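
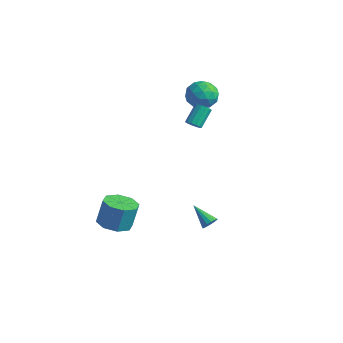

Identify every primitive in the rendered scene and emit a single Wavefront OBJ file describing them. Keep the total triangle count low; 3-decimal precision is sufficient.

v -2.48 -3.857 -3.169
v -1.864 -3.052 -3.445
v -1.785 -2.579 -1.887
v -2.4 -3.383 -1.611
v -2.645 -2.862 -3.463
v -2.566 -2.389 -1.905
v -3.329 -3.255 -3.308
v -3.249 -2.782 -1.75
v -3.515 -4 -3.072
v -3.436 -3.527 -1.515
v -3.095 -4.661 -2.893
v -3.016 -4.188 -1.335
v -2.314 -4.851 -2.875
v -2.235 -4.378 -1.317
v -1.631 -4.458 -3.03
v -1.551 -3.985 -1.472
v -1.444 -3.713 -3.265
v -1.365 -3.24 -1.708
v 0.943 0.246 -3.668
v 1.204 0.047 -3.252
v -0.363 0.274 -2.832
v 1.227 0.319 -3.226
v 1.173 0.572 -3.319
v 1.058 0.737 -3.505
v 0.911 0.771 -3.734
v 0.773 0.664 -3.946
v 0.681 0.445 -4.083
v 0.658 0.173 -4.109
v 0.712 -0.079 -4.017
v 0.828 -0.245 -3.831
v 0.974 -0.279 -3.601
v 1.112 -0.172 -3.39
v -2.208 2.182 2.08
v -1.933 2.494 1.784
v -2.117 3.51 2.685
v -2.392 3.198 2.98
v -2.206 2.521 1.698
v -2.39 3.536 2.599
v -2.48 2.44 1.733
v -2.663 3.456 2.634
v -2.667 2.278 1.879
v -2.851 3.293 2.779
v -2.709 2.085 2.087
v -2.892 3.1 2.988
v -2.592 1.923 2.294
v -2.775 2.939 3.195
v -2.353 1.843 2.432
v -2.536 2.859 3.333
v -2.068 1.871 2.459
v -2.251 2.887 3.36
v -1.828 1.998 2.365
v -2.011 3.014 3.266
v -1.708 2.183 2.18
v -1.892 3.199 3.081
v -1.748 2.368 1.964
v -1.931 3.384 2.865
v -3.315 3.978 4.343
v -2.425 4.347 3.978
v -3.135 2.613 3.402
v -2.245 2.982 3.037
v -2.314 2.684 4.021
v -2.425 3.527 4.602
v -3.135 3.433 2.778
v -3.246 4.276 3.359
v -2.313 4.01 3.011
v -1.806 3.547 3.779
v -3.754 3.413 3.601
v -3.247 2.95 4.369
v -2.886 4.282 4.243
v -2.674 2.678 3.137
v -2.715 2.502 3.715
v -2.192 2.719 3.501
v -2.886 3.8 4.61
v -2.363 4.017 4.396
v -2.298 3.04 4.421
v -3.197 2.943 2.984
v -2.674 3.16 2.77
v -3.368 4.241 3.879
v -2.845 4.458 3.665
v -3.262 3.92 2.959
v -2.297 4.301 3.46
v -2.191 3.499 2.907
v -2.714 3.764 2.754
v -2.779 4.26 3.096
v -1.999 4.029 3.912
v -1.893 3.227 3.358
v -1.934 3.051 3.937
v -1.999 3.547 4.279
v -1.933 3.831 3.343
v -3.667 3.733 4.022
v -3.561 2.931 3.468
v -3.561 3.413 3.101
v -3.626 3.909 3.443
v -3.369 3.461 4.473
v -3.263 2.659 3.92
v -2.781 2.7 4.284
v -2.846 3.196 4.626
v -3.627 3.129 4.037
f 2 1 5
f 2 5 3
f 3 5 6
f 3 6 4
f 5 1 7
f 5 7 6
f 6 7 8
f 6 8 4
f 7 1 9
f 7 9 8
f 8 9 10
f 8 10 4
f 9 1 11
f 9 11 10
f 10 11 12
f 10 12 4
f 11 1 13
f 11 13 12
f 12 13 14
f 12 14 4
f 13 1 15
f 13 15 14
f 14 15 16
f 14 16 4
f 15 1 17
f 15 17 16
f 16 17 18
f 16 18 4
f 17 1 2
f 17 2 18
f 18 2 3
f 18 3 4
f 20 19 22
f 20 22 21
f 22 19 23
f 22 23 21
f 23 19 24
f 23 24 21
f 24 19 25
f 24 25 21
f 25 19 26
f 25 26 21
f 26 19 27
f 26 27 21
f 27 19 28
f 27 28 21
f 28 19 29
f 28 29 21
f 29 19 30
f 29 30 21
f 30 19 31
f 30 31 21
f 31 19 32
f 31 32 21
f 32 19 20
f 32 20 21
f 34 33 37
f 34 37 35
f 35 37 38
f 35 38 36
f 37 33 39
f 37 39 38
f 38 39 40
f 38 40 36
f 39 33 41
f 39 41 40
f 40 41 42
f 40 42 36
f 41 33 43
f 41 43 42
f 42 43 44
f 42 44 36
f 43 33 45
f 43 45 44
f 44 45 46
f 44 46 36
f 45 33 47
f 45 47 46
f 46 47 48
f 46 48 36
f 47 33 49
f 47 49 48
f 48 49 50
f 48 50 36
f 49 33 51
f 49 51 50
f 50 51 52
f 50 52 36
f 51 33 53
f 51 53 52
f 52 53 54
f 52 54 36
f 53 33 55
f 53 55 54
f 54 55 56
f 54 56 36
f 55 33 34
f 55 34 56
f 56 34 35
f 56 35 36
f 57 94 73
f 94 68 97
f 73 97 62
f 94 97 73
f 57 73 69
f 73 62 74
f 69 74 58
f 73 74 69
f 57 69 78
f 69 58 79
f 78 79 64
f 69 79 78
f 57 78 90
f 78 64 93
f 90 93 67
f 78 93 90
f 57 90 94
f 90 67 98
f 94 98 68
f 90 98 94
f 58 74 85
f 74 62 88
f 85 88 66
f 74 88 85
f 62 97 75
f 97 68 96
f 75 96 61
f 97 96 75
f 68 98 95
f 98 67 91
f 95 91 59
f 98 91 95
f 67 93 92
f 93 64 80
f 92 80 63
f 93 80 92
f 64 79 84
f 79 58 81
f 84 81 65
f 79 81 84
f 60 86 72
f 86 66 87
f 72 87 61
f 86 87 72
f 60 72 70
f 72 61 71
f 70 71 59
f 72 71 70
f 60 70 77
f 70 59 76
f 77 76 63
f 70 76 77
f 60 77 82
f 77 63 83
f 82 83 65
f 77 83 82
f 60 82 86
f 82 65 89
f 86 89 66
f 82 89 86
f 61 87 75
f 87 66 88
f 75 88 62
f 87 88 75
f 59 71 95
f 71 61 96
f 95 96 68
f 71 96 95
f 63 76 92
f 76 59 91
f 92 91 67
f 76 91 92
f 65 83 84
f 83 63 80
f 84 80 64
f 83 80 84
f 66 89 85
f 89 65 81
f 85 81 58
f 89 81 85



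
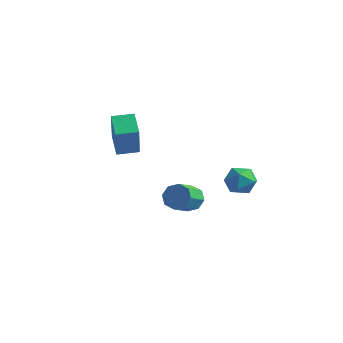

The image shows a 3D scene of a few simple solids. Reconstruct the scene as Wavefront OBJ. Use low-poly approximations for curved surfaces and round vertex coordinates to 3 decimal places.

v 3.948 2.315 2.54
v 4.555 1.928 1.993
v 2.865 1.792 1.707
v 3.472 1.405 1.16
v 3.356 1.091 2
v 4.025 1.414 2.515
v 3.395 2.306 1.185
v 4.064 2.629 1.7
v 4.213 1.923 1.155
v 4.189 1.172 1.659
v 3.231 2.548 2.041
v 3.207 1.797 2.545
v 0.883 1.33 -0.101
v 1.309 1.71 0.445
v 1.603 0.49 1.066
v 1.177 0.11 0.521
v 0.729 1.652 0.604
v 1.022 0.432 1.225
v 0.239 1.404 0.35
v 0.532 0.185 0.971
v 0.126 1.114 -0.168
v 0.42 -0.106 0.453
v 0.457 0.95 -0.646
v 0.751 -0.27 -0.025
v 1.038 1.008 -0.805
v 1.331 -0.212 -0.184
v 1.528 1.255 -0.551
v 1.821 0.036 0.07
v 1.64 1.546 -0.033
v 1.934 0.326 0.588
v -2.474 -0.368 2.381
v -3.498 0.3 3.122
v -1.795 0.553 2.487
v -2.819 1.222 3.229
v -1.681 -1.162 4.191
v -2.705 -0.493 4.933
v -1.002 -0.24 4.298
v -2.026 0.428 5.039
f 1 12 6
f 1 6 2
f 1 2 8
f 1 8 11
f 1 11 12
f 2 6 10
f 6 12 5
f 12 11 3
f 11 8 7
f 8 2 9
f 4 10 5
f 4 5 3
f 4 3 7
f 4 7 9
f 4 9 10
f 5 10 6
f 3 5 12
f 7 3 11
f 9 7 8
f 10 9 2
f 14 13 17
f 14 17 15
f 15 17 18
f 15 18 16
f 17 13 19
f 17 19 18
f 18 19 20
f 18 20 16
f 19 13 21
f 19 21 20
f 20 21 22
f 20 22 16
f 21 13 23
f 21 23 22
f 22 23 24
f 22 24 16
f 23 13 25
f 23 25 24
f 24 25 26
f 24 26 16
f 25 13 27
f 25 27 26
f 26 27 28
f 26 28 16
f 27 13 29
f 27 29 28
f 28 29 30
f 28 30 16
f 29 13 14
f 29 14 30
f 30 14 15
f 30 15 16
f 32 34 31
f 35 32 31
f 31 34 33
f 33 35 31
f 32 38 34
f 36 32 35
f 36 38 32
f 34 38 33
f 37 35 33
f 33 38 37
f 37 36 35
f 38 36 37



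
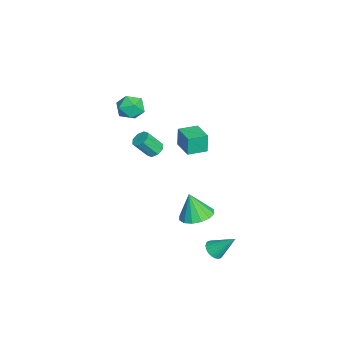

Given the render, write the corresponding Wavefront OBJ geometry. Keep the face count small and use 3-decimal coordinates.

v -2.301 -3.515 3.617
v -1.775 -2.878 3.899
v -1.245 -4.042 2.841
v -0.719 -3.405 3.123
v -0.986 -4.027 3.674
v -1.638 -3.702 4.153
v -1.382 -3.218 2.587
v -2.034 -2.893 3.066
v -1.207 -2.695 3.263
v -0.963 -3.195 3.935
v -2.057 -3.725 2.805
v -1.813 -4.225 3.477
v -3.818 -1.099 -1.333
v -3.944 -1.075 -0.15
v -4.336 -0.041 -1.409
v -4.462 -0.017 -0.226
v -2.578 -0.483 -1.214
v -2.704 -0.459 -0.031
v -3.096 0.575 -1.29
v -3.222 0.599 -0.107
v -2.977 -2.263 -1.206
v -2.441 -2.075 -1.153
v -2.267 -2.869 -0.101
v -2.803 -3.057 -0.154
v -2.726 -1.835 -0.925
v -2.552 -2.63 0.127
v -3.157 -1.846 -0.862
v -2.983 -2.64 0.191
v -3.483 -2.101 -1
v -3.309 -2.895 0.052
v -3.513 -2.451 -1.259
v -3.339 -3.245 -0.207
v -3.228 -2.69 -1.487
v -3.054 -3.485 -0.435
v -2.797 -2.68 -1.551
v -2.623 -3.474 -0.498
v -2.471 -2.425 -1.412
v -2.297 -3.219 -0.36
v 3.378 0.266 -1.289
v 3.978 0.949 -1.011
v 3.162 -0.146 0.189
v 3.535 1.163 -1.016
v 3.05 1.136 -1.094
v 2.653 0.877 -1.225
v 2.45 0.454 -1.372
v 2.496 -0.019 -1.498
v 2.778 -0.416 -1.567
v 3.221 -0.63 -1.562
v 3.706 -0.604 -1.484
v 4.103 -0.344 -1.354
v 4.306 0.079 -1.206
v 4.26 0.552 -1.081
v 3.18 1.187 -4.275
v 3.681 1.395 -4.576
v 3.42 2.273 -3.125
v 3.507 1.534 -4.671
v 3.284 1.62 -4.706
v 3.045 1.64 -4.675
v 2.826 1.591 -4.584
v 2.662 1.481 -4.445
v 2.576 1.326 -4.28
v 2.582 1.149 -4.115
v 2.68 0.979 -3.974
v 2.853 0.84 -3.879
v 3.077 0.753 -3.844
v 3.316 0.733 -3.874
v 3.534 0.782 -3.966
v 3.699 0.892 -4.105
v 3.784 1.048 -4.269
v 3.778 1.224 -4.435
f 1 12 6
f 1 6 2
f 1 2 8
f 1 8 11
f 1 11 12
f 2 6 10
f 6 12 5
f 12 11 3
f 11 8 7
f 8 2 9
f 4 10 5
f 4 5 3
f 4 3 7
f 4 7 9
f 4 9 10
f 5 10 6
f 3 5 12
f 7 3 11
f 9 7 8
f 10 9 2
f 14 16 13
f 17 14 13
f 13 16 15
f 15 17 13
f 14 20 16
f 18 14 17
f 18 20 14
f 16 20 15
f 19 17 15
f 15 20 19
f 19 18 17
f 20 18 19
f 22 21 25
f 22 25 23
f 23 25 26
f 23 26 24
f 25 21 27
f 25 27 26
f 26 27 28
f 26 28 24
f 27 21 29
f 27 29 28
f 28 29 30
f 28 30 24
f 29 21 31
f 29 31 30
f 30 31 32
f 30 32 24
f 31 21 33
f 31 33 32
f 32 33 34
f 32 34 24
f 33 21 35
f 33 35 34
f 34 35 36
f 34 36 24
f 35 21 37
f 35 37 36
f 36 37 38
f 36 38 24
f 37 21 22
f 37 22 38
f 38 22 23
f 38 23 24
f 40 39 42
f 40 42 41
f 42 39 43
f 42 43 41
f 43 39 44
f 43 44 41
f 44 39 45
f 44 45 41
f 45 39 46
f 45 46 41
f 46 39 47
f 46 47 41
f 47 39 48
f 47 48 41
f 48 39 49
f 48 49 41
f 49 39 50
f 49 50 41
f 50 39 51
f 50 51 41
f 51 39 52
f 51 52 41
f 52 39 40
f 52 40 41
f 54 53 56
f 54 56 55
f 56 53 57
f 56 57 55
f 57 53 58
f 57 58 55
f 58 53 59
f 58 59 55
f 59 53 60
f 59 60 55
f 60 53 61
f 60 61 55
f 61 53 62
f 61 62 55
f 62 53 63
f 62 63 55
f 63 53 64
f 63 64 55
f 64 53 65
f 64 65 55
f 65 53 66
f 65 66 55
f 66 53 67
f 66 67 55
f 67 53 68
f 67 68 55
f 68 53 69
f 68 69 55
f 69 53 70
f 69 70 55
f 70 53 54
f 70 54 55



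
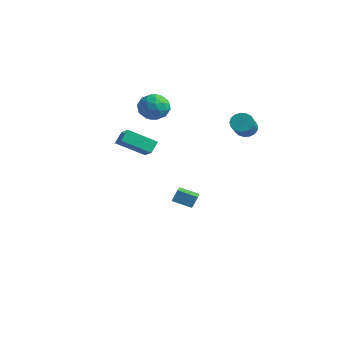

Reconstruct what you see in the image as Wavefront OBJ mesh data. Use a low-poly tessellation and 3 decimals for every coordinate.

v -0.941 -4.136 1.981
v 0.066 -4.532 2.608
v -1.088 -3.564 2.579
v -0.081 -3.96 3.205
v 0.101 -2.92 1.075
v 1.108 -3.316 1.701
v -0.046 -2.348 1.672
v 0.961 -2.744 2.299
v -1.414 0.292 -4.012
v -1.315 0.63 -3.25
v -2.106 1.056 -4.261
v -2.006 1.394 -3.499
v -0.494 0.986 -4.441
v -0.394 1.324 -3.679
v -1.185 1.75 -4.69
v -1.086 2.088 -3.928
v -3.214 -0.019 3.558
v -2.557 0.704 3.404
v -2.183 -1.084 2.956
v -1.526 -0.361 2.802
v -1.749 -0.639 3.724
v -2.386 0.019 4.096
v -2.354 -0.399 2.264
v -2.991 0.259 2.636
v -2.026 0.469 2.604
v -1.652 0.32 3.507
v -3.088 -0.7 2.853
v -2.714 -0.849 3.756
v -2.976 0.436 3.534
v -1.764 -0.816 2.826
v -1.895 -0.979 3.368
v -1.509 -0.554 3.278
v -2.875 0.033 3.941
v -2.489 0.458 3.85
v -2.014 -0.331 4.039
v -2.251 -0.838 2.51
v -1.865 -0.413 2.419
v -3.231 0.174 3.082
v -2.845 0.599 2.992
v -2.726 -0.049 2.321
v -2.277 0.722 2.974
v -1.672 0.097 2.62
v -2.158 0.074 2.303
v -2.533 0.461 2.522
v -2.057 0.635 3.504
v -1.452 0.009 3.15
v -1.583 -0.154 3.692
v -1.957 0.233 3.911
v -1.745 0.497 3.034
v -3.288 -0.389 3.21
v -2.683 -1.015 2.856
v -2.783 -0.613 2.449
v -3.157 -0.226 2.668
v -3.068 -0.477 3.74
v -2.463 -1.102 3.386
v -2.207 -0.841 3.838
v -2.582 -0.454 4.057
v -2.995 -0.877 3.326
v 3.299 1.492 2.926
v 3.731 1.385 2.439
v 4.554 0.301 3.407
v 4.121 0.408 3.894
v 3.857 1.626 2.601
v 4.68 0.541 3.569
v 3.856 1.835 2.837
v 4.678 0.751 3.805
v 3.726 1.966 3.094
v 4.549 0.882 4.062
v 3.499 1.989 3.312
v 4.321 0.904 4.28
v 3.226 1.897 3.442
v 4.048 0.813 4.41
v 2.969 1.713 3.454
v 3.792 0.629 4.421
v 2.788 1.478 3.344
v 3.611 0.394 4.312
v 2.724 1.247 3.139
v 3.547 0.162 4.107
v 2.792 1.071 2.885
v 3.614 -0.013 3.853
v 2.976 0.992 2.641
v 3.798 -0.092 3.609
v 3.233 1.028 2.462
v 4.056 -0.056 3.429
v 3.506 1.17 2.389
v 4.328 0.085 3.357
f 2 4 1
f 5 2 1
f 1 4 3
f 3 5 1
f 2 8 4
f 6 2 5
f 6 8 2
f 4 8 3
f 7 5 3
f 3 8 7
f 7 6 5
f 8 6 7
f 10 12 9
f 13 10 9
f 9 12 11
f 11 13 9
f 10 16 12
f 14 10 13
f 14 16 10
f 12 16 11
f 15 13 11
f 11 16 15
f 15 14 13
f 16 14 15
f 17 54 33
f 54 28 57
f 33 57 22
f 54 57 33
f 17 33 29
f 33 22 34
f 29 34 18
f 33 34 29
f 17 29 38
f 29 18 39
f 38 39 24
f 29 39 38
f 17 38 50
f 38 24 53
f 50 53 27
f 38 53 50
f 17 50 54
f 50 27 58
f 54 58 28
f 50 58 54
f 18 34 45
f 34 22 48
f 45 48 26
f 34 48 45
f 22 57 35
f 57 28 56
f 35 56 21
f 57 56 35
f 28 58 55
f 58 27 51
f 55 51 19
f 58 51 55
f 27 53 52
f 53 24 40
f 52 40 23
f 53 40 52
f 24 39 44
f 39 18 41
f 44 41 25
f 39 41 44
f 20 46 32
f 46 26 47
f 32 47 21
f 46 47 32
f 20 32 30
f 32 21 31
f 30 31 19
f 32 31 30
f 20 30 37
f 30 19 36
f 37 36 23
f 30 36 37
f 20 37 42
f 37 23 43
f 42 43 25
f 37 43 42
f 20 42 46
f 42 25 49
f 46 49 26
f 42 49 46
f 21 47 35
f 47 26 48
f 35 48 22
f 47 48 35
f 19 31 55
f 31 21 56
f 55 56 28
f 31 56 55
f 23 36 52
f 36 19 51
f 52 51 27
f 36 51 52
f 25 43 44
f 43 23 40
f 44 40 24
f 43 40 44
f 26 49 45
f 49 25 41
f 45 41 18
f 49 41 45
f 60 59 63
f 60 63 61
f 61 63 64
f 61 64 62
f 63 59 65
f 63 65 64
f 64 65 66
f 64 66 62
f 65 59 67
f 65 67 66
f 66 67 68
f 66 68 62
f 67 59 69
f 67 69 68
f 68 69 70
f 68 70 62
f 69 59 71
f 69 71 70
f 70 71 72
f 70 72 62
f 71 59 73
f 71 73 72
f 72 73 74
f 72 74 62
f 73 59 75
f 73 75 74
f 74 75 76
f 74 76 62
f 75 59 77
f 75 77 76
f 76 77 78
f 76 78 62
f 77 59 79
f 77 79 78
f 78 79 80
f 78 80 62
f 79 59 81
f 79 81 80
f 80 81 82
f 80 82 62
f 81 59 83
f 81 83 82
f 82 83 84
f 82 84 62
f 83 59 85
f 83 85 84
f 84 85 86
f 84 86 62
f 85 59 60
f 85 60 86
f 86 60 61
f 86 61 62



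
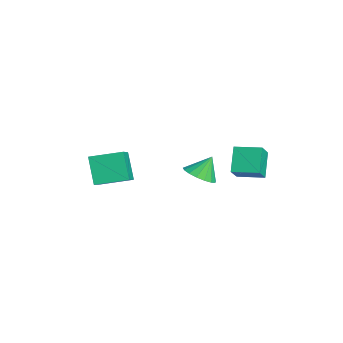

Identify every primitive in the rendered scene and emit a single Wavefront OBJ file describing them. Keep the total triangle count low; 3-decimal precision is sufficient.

v -2.105 2.29 -4.037
v -1.267 2.288 -3.894
v -2.275 2.93 -3.023
v -1.327 2.624 -4.115
v -1.565 2.883 -4.319
v -1.926 3.007 -4.458
v -2.329 2.966 -4.501
v -2.68 2.771 -4.437
v -2.899 2.466 -4.281
v -2.937 2.12 -4.07
v -2.783 1.814 -3.85
v -2.474 1.616 -3.674
v -2.081 1.574 -3.58
v -1.692 1.695 -3.591
v -1.399 1.953 -3.704
v -4.073 -2.15 -3.314
v -2.355 -2.76 -2.176
v -3.724 -0.626 -3.024
v -2.006 -1.237 -1.885
v -3.194 -2.103 -4.615
v -1.476 -2.714 -3.476
v -2.845 -0.58 -4.324
v -1.127 -1.19 -3.186
v 1.111 3.165 -0.741
v 1.781 2.693 0.037
v 1.724 4.247 -0.613
v 2.395 3.775 0.165
v 1.985 2.785 -1.725
v 2.656 2.313 -0.947
v 2.599 3.867 -1.597
v 3.269 3.395 -0.819
f 2 1 4
f 2 4 3
f 4 1 5
f 4 5 3
f 5 1 6
f 5 6 3
f 6 1 7
f 6 7 3
f 7 1 8
f 7 8 3
f 8 1 9
f 8 9 3
f 9 1 10
f 9 10 3
f 10 1 11
f 10 11 3
f 11 1 12
f 11 12 3
f 12 1 13
f 12 13 3
f 13 1 14
f 13 14 3
f 14 1 15
f 14 15 3
f 15 1 2
f 15 2 3
f 17 19 16
f 20 17 16
f 16 19 18
f 18 20 16
f 17 23 19
f 21 17 20
f 21 23 17
f 19 23 18
f 22 20 18
f 18 23 22
f 22 21 20
f 23 21 22
f 25 27 24
f 28 25 24
f 24 27 26
f 26 28 24
f 25 31 27
f 29 25 28
f 29 31 25
f 27 31 26
f 30 28 26
f 26 31 30
f 30 29 28
f 31 29 30



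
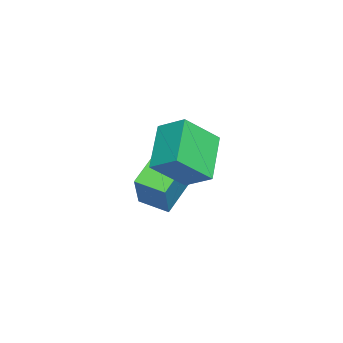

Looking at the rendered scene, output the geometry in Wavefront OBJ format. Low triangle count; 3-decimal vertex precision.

v 1.275 -0.587 -0.77
v -0.622 -0.646 0.344
v 1.668 0.518 -0.042
v -0.229 0.459 1.072
v 2.109 -1.779 0.588
v 0.212 -1.838 1.702
v 2.502 -0.674 1.316
v 0.605 -0.733 2.43
v -1.521 -2.993 -3.752
v -3.085 -2.395 -2.834
v -1.18 -1.703 -4.012
v -2.744 -1.104 -3.093
v -0.396 -2.916 -1.887
v -1.96 -2.317 -0.968
v -0.055 -1.625 -2.146
v -1.619 -1.027 -1.228
f 2 4 1
f 5 2 1
f 1 4 3
f 3 5 1
f 2 8 4
f 6 2 5
f 6 8 2
f 4 8 3
f 7 5 3
f 3 8 7
f 7 6 5
f 8 6 7
f 10 12 9
f 13 10 9
f 9 12 11
f 11 13 9
f 10 16 12
f 14 10 13
f 14 16 10
f 12 16 11
f 15 13 11
f 11 16 15
f 15 14 13
f 16 14 15



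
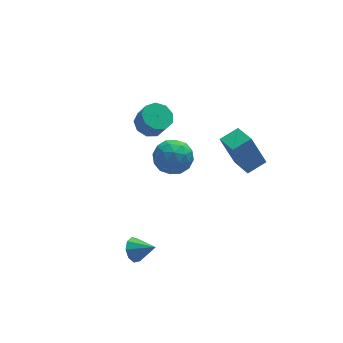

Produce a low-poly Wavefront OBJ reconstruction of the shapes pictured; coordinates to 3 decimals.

v 0.98 -2.914 2.158
v 0.356 -2.501 3.807
v 0.818 -1.6 1.768
v 0.194 -1.187 3.416
v 1.986 -2.693 2.484
v 1.362 -2.28 4.132
v 1.824 -1.379 2.093
v 1.2 -0.966 3.742
v -2.759 -0.263 1.55
v -2.164 0.402 1.014
v -1.396 -0.822 2.366
v -0.801 -0.157 1.83
v -1.476 0.201 2.538
v -2.318 0.547 2.033
v -1.242 -0.967 1.347
v -2.084 -0.621 0.842
v -1.227 -0.032 0.888
v -1.372 0.689 1.624
v -2.188 -1.109 1.756
v -2.333 -0.388 2.492
v -2.581 0.119 1.21
v -0.979 -0.539 2.17
v -1.375 -0.328 2.586
v -1.026 0.063 2.271
v -2.672 0.204 1.809
v -2.322 0.595 1.494
v -1.918 0.477 2.39
v -1.238 -1.015 1.886
v -0.888 -0.624 1.571
v -2.534 -0.483 1.109
v -2.185 -0.092 0.794
v -1.642 -0.897 0.99
v -1.681 0.254 0.821
v -0.88 -0.074 1.301
v -1.139 -0.55 1.017
v -1.634 -0.347 0.721
v -1.766 0.679 1.254
v -0.965 0.35 1.734
v -1.361 0.56 2.15
v -1.856 0.764 1.853
v -1.215 0.423 1.18
v -2.595 -0.77 1.646
v -1.794 -1.099 2.126
v -1.704 -1.184 1.527
v -2.199 -0.98 1.23
v -2.68 -0.346 2.079
v -1.879 -0.674 2.559
v -1.926 -0.073 2.659
v -2.421 0.13 2.363
v -2.345 -0.843 2.2
v -4.291 -1.827 -3.401
v -3.86 -1.826 -3.965
v -3.449 -2.493 -2.759
v -3.768 -1.44 -3.685
v -3.921 -1.235 -3.272
v -4.246 -1.307 -2.919
v -4.593 -1.623 -2.792
v -4.798 -2.034 -2.949
v -4.766 -2.348 -3.317
v -4.512 -2.419 -3.725
v -4.154 -2.213 -3.981
v -1.876 3.067 1.226
v -1.066 3.161 1.071
v -0.814 2.646 2.079
v -1.624 2.553 2.234
v -1.264 3.613 1.351
v -1.011 3.099 2.359
v -1.748 3.81 1.572
v -1.495 3.296 2.581
v -2.292 3.66 1.632
v -2.04 3.145 2.64
v -2.642 3.232 1.501
v -2.389 2.717 2.51
v -2.633 2.727 1.242
v -2.381 2.213 2.25
v -2.27 2.381 0.975
v -2.018 1.867 1.983
v -1.723 2.356 0.825
v -1.471 1.842 1.834
v -1.248 2.664 0.863
v -0.995 2.15 1.872
f 2 4 1
f 5 2 1
f 1 4 3
f 3 5 1
f 2 8 4
f 6 2 5
f 6 8 2
f 4 8 3
f 7 5 3
f 3 8 7
f 7 6 5
f 8 6 7
f 9 46 25
f 46 20 49
f 25 49 14
f 46 49 25
f 9 25 21
f 25 14 26
f 21 26 10
f 25 26 21
f 9 21 30
f 21 10 31
f 30 31 16
f 21 31 30
f 9 30 42
f 30 16 45
f 42 45 19
f 30 45 42
f 9 42 46
f 42 19 50
f 46 50 20
f 42 50 46
f 10 26 37
f 26 14 40
f 37 40 18
f 26 40 37
f 14 49 27
f 49 20 48
f 27 48 13
f 49 48 27
f 20 50 47
f 50 19 43
f 47 43 11
f 50 43 47
f 19 45 44
f 45 16 32
f 44 32 15
f 45 32 44
f 16 31 36
f 31 10 33
f 36 33 17
f 31 33 36
f 12 38 24
f 38 18 39
f 24 39 13
f 38 39 24
f 12 24 22
f 24 13 23
f 22 23 11
f 24 23 22
f 12 22 29
f 22 11 28
f 29 28 15
f 22 28 29
f 12 29 34
f 29 15 35
f 34 35 17
f 29 35 34
f 12 34 38
f 34 17 41
f 38 41 18
f 34 41 38
f 13 39 27
f 39 18 40
f 27 40 14
f 39 40 27
f 11 23 47
f 23 13 48
f 47 48 20
f 23 48 47
f 15 28 44
f 28 11 43
f 44 43 19
f 28 43 44
f 17 35 36
f 35 15 32
f 36 32 16
f 35 32 36
f 18 41 37
f 41 17 33
f 37 33 10
f 41 33 37
f 52 51 54
f 52 54 53
f 54 51 55
f 54 55 53
f 55 51 56
f 55 56 53
f 56 51 57
f 56 57 53
f 57 51 58
f 57 58 53
f 58 51 59
f 58 59 53
f 59 51 60
f 59 60 53
f 60 51 61
f 60 61 53
f 61 51 52
f 61 52 53
f 63 62 66
f 63 66 64
f 64 66 67
f 64 67 65
f 66 62 68
f 66 68 67
f 67 68 69
f 67 69 65
f 68 62 70
f 68 70 69
f 69 70 71
f 69 71 65
f 70 62 72
f 70 72 71
f 71 72 73
f 71 73 65
f 72 62 74
f 72 74 73
f 73 74 75
f 73 75 65
f 74 62 76
f 74 76 75
f 75 76 77
f 75 77 65
f 76 62 78
f 76 78 77
f 77 78 79
f 77 79 65
f 78 62 80
f 78 80 79
f 79 80 81
f 79 81 65
f 80 62 63
f 80 63 81
f 81 63 64
f 81 64 65



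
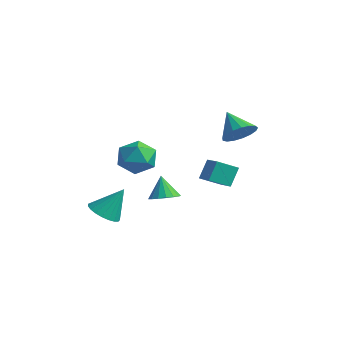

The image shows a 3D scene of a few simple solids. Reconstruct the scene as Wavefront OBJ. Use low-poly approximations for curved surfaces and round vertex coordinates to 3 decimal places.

v 0.767 -1.389 0.606
v 1.763 -1.857 0.078
v 0.377 -3.143 1.422
v 1.373 -3.611 0.894
v 1.486 -2.793 1.792
v 1.727 -1.709 1.288
v 0.413 -3.291 0.212
v 0.654 -2.207 -0.292
v 1.544 -3.032 -0.166
v 2.206 -2.724 0.811
v -0.066 -2.276 0.689
v 0.596 -1.968 1.666
v 1.477 -0.925 -2.661
v 2.302 -0.972 -2.305
v 0.903 -0.675 -1.299
v 2.255 -0.555 -2.402
v 2.03 -0.222 -2.558
v 1.677 -0.051 -2.738
v 1.28 -0.08 -2.9
v 0.927 -0.303 -3.008
v 0.7 -0.668 -3.036
v 0.652 -1.093 -2.979
v 0.792 -1.478 -2.848
v 1.09 -1.738 -2.675
v 1.476 -1.811 -2.499
v 1.862 -1.681 -2.36
v 2.161 -1.378 -2.29
v 3.397 2.817 1.739
v 4.084 2.872 2.543
v 2.063 3.063 2.861
v 4.041 3.353 2.387
v 3.851 3.711 2.082
v 3.556 3.864 1.699
v 3.225 3.778 1.325
v 2.933 3.471 1.045
v 2.747 3.014 0.924
v 2.71 2.513 0.99
v 2.831 2.081 1.228
v 3.081 1.818 1.582
v 3.403 1.783 1.972
v 3.724 1.986 2.309
v 3.97 2.379 2.515
v -0.376 -3.65 -3.623
v 0.341 -4.366 -3.439
v 0.176 -2.67 -1.957
v 0.557 -4.083 -3.678
v 0.611 -3.725 -3.906
v 0.494 -3.354 -4.086
v 0.227 -3.034 -4.186
v -0.144 -2.821 -4.188
v -0.556 -2.752 -4.092
v -0.936 -2.837 -3.916
v -1.22 -3.063 -3.688
v -1.358 -3.391 -3.449
v -1.326 -3.764 -3.241
v -1.13 -4.117 -3.098
v -0.803 -4.389 -3.046
v -0.403 -4.534 -3.093
v 0.002 -4.526 -3.233
v 0.22 2.708 -2.835
v 0.057 3.467 -1.67
v 0.815 3.797 -3.462
v 0.652 4.556 -2.296
v 1.528 2.264 -2.364
v 1.365 3.023 -1.198
v 2.123 3.353 -2.99
v 1.96 4.112 -1.825
f 1 12 6
f 1 6 2
f 1 2 8
f 1 8 11
f 1 11 12
f 2 6 10
f 6 12 5
f 12 11 3
f 11 8 7
f 8 2 9
f 4 10 5
f 4 5 3
f 4 3 7
f 4 7 9
f 4 9 10
f 5 10 6
f 3 5 12
f 7 3 11
f 9 7 8
f 10 9 2
f 14 13 16
f 14 16 15
f 16 13 17
f 16 17 15
f 17 13 18
f 17 18 15
f 18 13 19
f 18 19 15
f 19 13 20
f 19 20 15
f 20 13 21
f 20 21 15
f 21 13 22
f 21 22 15
f 22 13 23
f 22 23 15
f 23 13 24
f 23 24 15
f 24 13 25
f 24 25 15
f 25 13 26
f 25 26 15
f 26 13 27
f 26 27 15
f 27 13 14
f 27 14 15
f 29 28 31
f 29 31 30
f 31 28 32
f 31 32 30
f 32 28 33
f 32 33 30
f 33 28 34
f 33 34 30
f 34 28 35
f 34 35 30
f 35 28 36
f 35 36 30
f 36 28 37
f 36 37 30
f 37 28 38
f 37 38 30
f 38 28 39
f 38 39 30
f 39 28 40
f 39 40 30
f 40 28 41
f 40 41 30
f 41 28 42
f 41 42 30
f 42 28 29
f 42 29 30
f 44 43 46
f 44 46 45
f 46 43 47
f 46 47 45
f 47 43 48
f 47 48 45
f 48 43 49
f 48 49 45
f 49 43 50
f 49 50 45
f 50 43 51
f 50 51 45
f 51 43 52
f 51 52 45
f 52 43 53
f 52 53 45
f 53 43 54
f 53 54 45
f 54 43 55
f 54 55 45
f 55 43 56
f 55 56 45
f 56 43 57
f 56 57 45
f 57 43 58
f 57 58 45
f 58 43 59
f 58 59 45
f 59 43 44
f 59 44 45
f 61 63 60
f 64 61 60
f 60 63 62
f 62 64 60
f 61 67 63
f 65 61 64
f 65 67 61
f 63 67 62
f 66 64 62
f 62 67 66
f 66 65 64
f 67 65 66



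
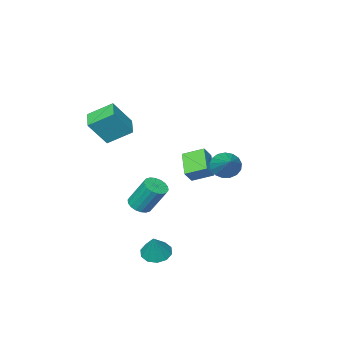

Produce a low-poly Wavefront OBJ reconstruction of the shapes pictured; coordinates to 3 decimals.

v -3.132 -1.163 -2.482
v -3.858 -2.256 -1.697
v -3.886 -0.325 -2.014
v -4.612 -1.419 -1.229
v -2.568 -1.041 -1.791
v -3.294 -2.135 -1.006
v -3.322 -0.204 -1.323
v -4.048 -1.297 -0.538
v 2.478 3.06 -3.809
v 3.14 3.238 -4.138
v 2.982 3.48 -2.571
v 2.863 3.618 -4.154
v 2.439 3.784 -4.038
v 2.031 3.674 -3.834
v 1.793 3.329 -3.621
v 1.817 2.882 -3.48
v 2.094 2.503 -3.464
v 2.518 2.337 -3.579
v 2.926 2.447 -3.783
v 3.164 2.791 -3.996
v -3.886 0.549 -0.98
v -3.246 0.51 -1.476
v -2.994 1.951 0.06
v -3.474 0.777 -1.64
v -3.797 0.992 -1.653
v -4.14 1.106 -1.512
v -4.424 1.092 -1.249
v -4.586 0.953 -0.925
v -4.587 0.723 -0.613
v -4.427 0.452 -0.386
v -4.144 0.204 -0.295
v -3.801 0.035 -0.361
v -3.478 -0.016 -0.569
v -3.248 0.062 -0.871
v -3.164 0.252 -1.198
v 0.324 -1.515 2.557
v 1.26 -1.775 3.916
v 0.957 -0.617 2.293
v 1.893 -0.877 3.651
v 1.227 -2.383 1.769
v 2.163 -2.643 3.127
v 1.86 -1.485 1.504
v 2.796 -1.745 2.863
v 0.804 -0.325 -2.551
v 1.447 -0.196 -2.474
v 1.098 0.654 -0.973
v 0.456 0.525 -1.049
v 1.352 0.036 -2.628
v 1.003 0.886 -1.126
v 1.148 0.196 -2.766
v 0.799 1.046 -1.264
v 0.876 0.253 -2.861
v 0.527 1.103 -1.36
v 0.59 0.196 -2.895
v 0.241 1.045 -1.394
v 0.347 0.035 -2.861
v -0.002 0.885 -1.36
v 0.194 -0.197 -2.765
v -0.155 0.653 -1.264
v 0.162 -0.454 -2.627
v -0.187 0.396 -1.126
v 0.257 -0.686 -2.474
v -0.092 0.164 -0.972
v 0.461 -0.846 -2.336
v 0.112 0.004 -0.834
v 0.733 -0.903 -2.24
v 0.384 -0.053 -0.739
v 1.019 -0.845 -2.206
v 0.67 0.004 -0.705
v 1.262 -0.685 -2.24
v 0.913 0.165 -0.739
v 1.415 -0.453 -2.336
v 1.066 0.397 -0.835
f 2 4 1
f 5 2 1
f 1 4 3
f 3 5 1
f 2 8 4
f 6 2 5
f 6 8 2
f 4 8 3
f 7 5 3
f 3 8 7
f 7 6 5
f 8 6 7
f 10 9 12
f 10 12 11
f 12 9 13
f 12 13 11
f 13 9 14
f 13 14 11
f 14 9 15
f 14 15 11
f 15 9 16
f 15 16 11
f 16 9 17
f 16 17 11
f 17 9 18
f 17 18 11
f 18 9 19
f 18 19 11
f 19 9 20
f 19 20 11
f 20 9 10
f 20 10 11
f 22 21 24
f 22 24 23
f 24 21 25
f 24 25 23
f 25 21 26
f 25 26 23
f 26 21 27
f 26 27 23
f 27 21 28
f 27 28 23
f 28 21 29
f 28 29 23
f 29 21 30
f 29 30 23
f 30 21 31
f 30 31 23
f 31 21 32
f 31 32 23
f 32 21 33
f 32 33 23
f 33 21 34
f 33 34 23
f 34 21 35
f 34 35 23
f 35 21 22
f 35 22 23
f 37 39 36
f 40 37 36
f 36 39 38
f 38 40 36
f 37 43 39
f 41 37 40
f 41 43 37
f 39 43 38
f 42 40 38
f 38 43 42
f 42 41 40
f 43 41 42
f 45 44 48
f 45 48 46
f 46 48 49
f 46 49 47
f 48 44 50
f 48 50 49
f 49 50 51
f 49 51 47
f 50 44 52
f 50 52 51
f 51 52 53
f 51 53 47
f 52 44 54
f 52 54 53
f 53 54 55
f 53 55 47
f 54 44 56
f 54 56 55
f 55 56 57
f 55 57 47
f 56 44 58
f 56 58 57
f 57 58 59
f 57 59 47
f 58 44 60
f 58 60 59
f 59 60 61
f 59 61 47
f 60 44 62
f 60 62 61
f 61 62 63
f 61 63 47
f 62 44 64
f 62 64 63
f 63 64 65
f 63 65 47
f 64 44 66
f 64 66 65
f 65 66 67
f 65 67 47
f 66 44 68
f 66 68 67
f 67 68 69
f 67 69 47
f 68 44 70
f 68 70 69
f 69 70 71
f 69 71 47
f 70 44 72
f 70 72 71
f 71 72 73
f 71 73 47
f 72 44 45
f 72 45 73
f 73 45 46
f 73 46 47



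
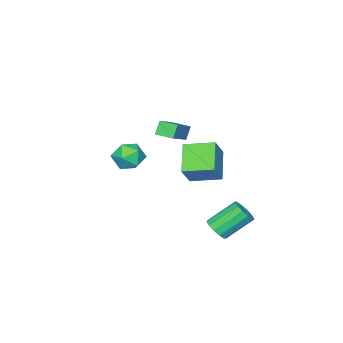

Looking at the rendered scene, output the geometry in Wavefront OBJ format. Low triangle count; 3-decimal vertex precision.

v -1.831 -0.538 2.347
v -2.28 -0.62 3.123
v -2.135 0.433 2.275
v -2.583 0.351 3.051
v -0.137 0.069 3.389
v -0.585 -0.013 4.165
v -0.44 1.04 3.317
v -0.889 0.958 4.093
v -2.594 2.184 -4.177
v -2.284 1.777 -3.588
v -3.556 2.649 -2.315
v -3.866 3.056 -2.903
v -2.054 2.15 -3.615
v -3.326 3.023 -2.341
v -1.996 2.535 -3.82
v -3.268 3.407 -2.546
v -2.128 2.808 -4.138
v -3.399 3.68 -2.865
v -2.407 2.883 -4.469
v -3.679 3.755 -3.195
v -2.746 2.736 -4.707
v -4.018 3.608 -3.433
v -3.037 2.413 -4.776
v -4.309 3.286 -3.503
v -3.187 2.018 -4.656
v -4.459 2.891 -3.382
v -3.149 1.676 -4.383
v -4.421 2.548 -3.109
v -2.935 1.495 -4.045
v -4.206 2.367 -2.771
v -2.612 1.532 -3.749
v -3.884 2.405 -2.475
v -3.776 -0.667 0.035
v -2.8 -0.388 1.311
v -4.672 0.842 0.391
v -3.696 1.12 1.667
v -2.544 0.34 -1.127
v -1.568 0.618 0.149
v -3.44 1.848 -0.771
v -2.464 2.127 0.505
v -2.993 -3.211 -0.823
v -2 -2.956 -1.008
v -2.52 -4.784 -0.452
v -1.527 -4.529 -0.637
v -2.019 -4.137 0.192
v -2.311 -3.165 -0.037
v -2.209 -4.575 -1.423
v -2.501 -3.603 -1.652
v -1.516 -3.8 -1.379
v -1.399 -3.529 -0.381
v -3.121 -4.211 -1.079
v -3.004 -3.94 -0.081
f 2 4 1
f 5 2 1
f 1 4 3
f 3 5 1
f 2 8 4
f 6 2 5
f 6 8 2
f 4 8 3
f 7 5 3
f 3 8 7
f 7 6 5
f 8 6 7
f 10 9 13
f 10 13 11
f 11 13 14
f 11 14 12
f 13 9 15
f 13 15 14
f 14 15 16
f 14 16 12
f 15 9 17
f 15 17 16
f 16 17 18
f 16 18 12
f 17 9 19
f 17 19 18
f 18 19 20
f 18 20 12
f 19 9 21
f 19 21 20
f 20 21 22
f 20 22 12
f 21 9 23
f 21 23 22
f 22 23 24
f 22 24 12
f 23 9 25
f 23 25 24
f 24 25 26
f 24 26 12
f 25 9 27
f 25 27 26
f 26 27 28
f 26 28 12
f 27 9 29
f 27 29 28
f 28 29 30
f 28 30 12
f 29 9 31
f 29 31 30
f 30 31 32
f 30 32 12
f 31 9 10
f 31 10 32
f 32 10 11
f 32 11 12
f 34 36 33
f 37 34 33
f 33 36 35
f 35 37 33
f 34 40 36
f 38 34 37
f 38 40 34
f 36 40 35
f 39 37 35
f 35 40 39
f 39 38 37
f 40 38 39
f 41 52 46
f 41 46 42
f 41 42 48
f 41 48 51
f 41 51 52
f 42 46 50
f 46 52 45
f 52 51 43
f 51 48 47
f 48 42 49
f 44 50 45
f 44 45 43
f 44 43 47
f 44 47 49
f 44 49 50
f 45 50 46
f 43 45 52
f 47 43 51
f 49 47 48
f 50 49 42



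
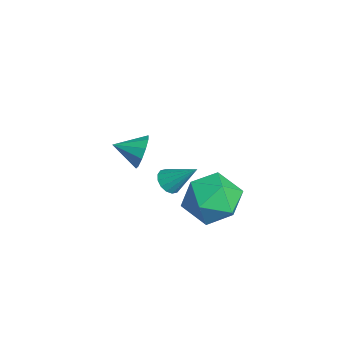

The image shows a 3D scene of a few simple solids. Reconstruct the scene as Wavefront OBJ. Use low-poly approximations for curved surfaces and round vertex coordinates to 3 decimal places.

v 1.001 2.837 -2.122
v 1.974 2.246 -2.423
v -0.034 1.254 -2.357
v 0.939 0.663 -2.658
v 0.794 1.031 -1.549
v 1.433 2.009 -1.404
v 0.507 1.491 -3.376
v 1.146 2.469 -3.231
v 1.668 1.414 -3.199
v 1.846 1.13 -2.069
v 0.094 2.37 -2.711
v 0.272 2.086 -1.581
v 2.639 -0.918 1.658
v 2.952 -1.176 1.101
v 2.401 -1.862 1.962
v 3.241 -1.148 1.413
v 3.3 -1.032 1.819
v 3.106 -0.872 2.164
v 2.733 -0.73 2.315
v 2.325 -0.66 2.216
v 2.036 -0.688 1.903
v 1.977 -0.804 1.497
v 2.171 -0.963 1.152
v 2.544 -1.105 1.001
v -0.802 0.547 -2.683
v -0.334 0.581 -2.988
v -0.238 1.453 -1.717
v -0.504 0.793 -3.088
v -0.754 0.939 -3.079
v -1.017 0.98 -2.964
v -1.223 0.905 -2.774
v -1.315 0.734 -2.559
v -1.27 0.512 -2.377
v -1.1 0.3 -2.278
v -0.85 0.154 -2.286
v -0.587 0.113 -2.402
v -0.381 0.188 -2.592
v -0.289 0.359 -2.807
f 1 12 6
f 1 6 2
f 1 2 8
f 1 8 11
f 1 11 12
f 2 6 10
f 6 12 5
f 12 11 3
f 11 8 7
f 8 2 9
f 4 10 5
f 4 5 3
f 4 3 7
f 4 7 9
f 4 9 10
f 5 10 6
f 3 5 12
f 7 3 11
f 9 7 8
f 10 9 2
f 14 13 16
f 14 16 15
f 16 13 17
f 16 17 15
f 17 13 18
f 17 18 15
f 18 13 19
f 18 19 15
f 19 13 20
f 19 20 15
f 20 13 21
f 20 21 15
f 21 13 22
f 21 22 15
f 22 13 23
f 22 23 15
f 23 13 24
f 23 24 15
f 24 13 14
f 24 14 15
f 26 25 28
f 26 28 27
f 28 25 29
f 28 29 27
f 29 25 30
f 29 30 27
f 30 25 31
f 30 31 27
f 31 25 32
f 31 32 27
f 32 25 33
f 32 33 27
f 33 25 34
f 33 34 27
f 34 25 35
f 34 35 27
f 35 25 36
f 35 36 27
f 36 25 37
f 36 37 27
f 37 25 38
f 37 38 27
f 38 25 26
f 38 26 27



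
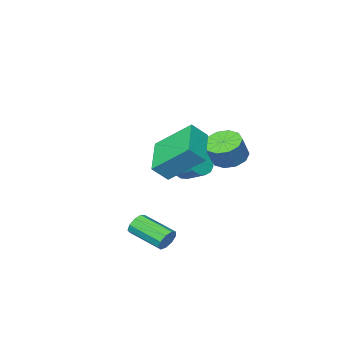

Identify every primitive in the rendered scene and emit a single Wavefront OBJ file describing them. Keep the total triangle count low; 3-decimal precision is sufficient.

v 2.115 2.694 -3.347
v 2.361 2.925 -2.938
v 2.83 1.517 -2.424
v 2.585 1.286 -2.833
v 2.019 2.844 -2.848
v 2.489 1.436 -2.334
v 1.722 2.693 -2.991
v 2.192 1.285 -2.477
v 1.61 2.542 -3.301
v 2.079 1.134 -2.787
v 1.733 2.462 -3.632
v 2.203 1.055 -3.118
v 2.036 2.491 -3.83
v 2.505 1.083 -3.316
v 2.375 2.614 -3.802
v 2.845 1.207 -3.288
v 2.593 2.775 -3.561
v 3.063 1.368 -3.047
v 2.588 2.898 -3.22
v 3.057 1.49 -2.706
v -1.883 1.396 -0.221
v -1.293 1.782 -0.599
v -0.787 1.97 0.383
v -1.377 1.584 0.761
v -1.641 2.113 -0.482
v -1.136 2.3 0.499
v -2.082 2.17 -0.266
v -1.577 2.357 0.716
v -2.447 1.931 -0.032
v -1.941 2.119 0.949
v -2.596 1.488 0.129
v -2.091 1.676 1.111
v -2.473 1.01 0.157
v -1.967 1.198 1.139
v -2.124 0.68 0.041
v -1.619 0.867 1.022
v -1.683 0.623 -0.176
v -1.178 0.81 0.806
v -1.319 0.861 -0.409
v -0.813 1.049 0.572
v -1.169 1.304 -0.571
v -0.664 1.492 0.411
v -2.713 -2.912 -2.368
v -2.361 -3.135 -1.768
v -2.596 -2.17 -1.272
v -2.947 -1.948 -1.872
v -2.098 -2.964 -1.978
v -2.332 -1.999 -1.482
v -1.999 -2.778 -2.292
v -2.234 -1.813 -1.796
v -2.092 -2.629 -2.627
v -2.326 -1.664 -2.13
v -2.351 -2.555 -2.892
v -2.585 -1.59 -2.396
v -2.707 -2.577 -3.017
v -2.941 -1.613 -2.521
v -3.064 -2.69 -2.968
v -3.299 -1.725 -2.472
v -3.328 -2.861 -2.758
v -3.562 -1.896 -2.262
v -3.426 -3.047 -2.444
v -3.661 -2.082 -1.948
v -3.334 -3.196 -2.11
v -3.568 -2.231 -1.613
v -3.075 -3.27 -1.844
v -3.309 -2.305 -1.348
v -2.719 -3.247 -1.719
v -2.953 -2.283 -1.223
v 0.318 0.456 0.107
v 0.95 0.237 0.753
v -0.517 1.742 1.36
v 0.115 1.523 2.006
v 1.465 1.837 -0.546
v 2.097 1.618 0.1
v 0.63 3.123 0.707
v 1.262 2.904 1.353
f 2 1 5
f 2 5 3
f 3 5 6
f 3 6 4
f 5 1 7
f 5 7 6
f 6 7 8
f 6 8 4
f 7 1 9
f 7 9 8
f 8 9 10
f 8 10 4
f 9 1 11
f 9 11 10
f 10 11 12
f 10 12 4
f 11 1 13
f 11 13 12
f 12 13 14
f 12 14 4
f 13 1 15
f 13 15 14
f 14 15 16
f 14 16 4
f 15 1 17
f 15 17 16
f 16 17 18
f 16 18 4
f 17 1 19
f 17 19 18
f 18 19 20
f 18 20 4
f 19 1 2
f 19 2 20
f 20 2 3
f 20 3 4
f 22 21 25
f 22 25 23
f 23 25 26
f 23 26 24
f 25 21 27
f 25 27 26
f 26 27 28
f 26 28 24
f 27 21 29
f 27 29 28
f 28 29 30
f 28 30 24
f 29 21 31
f 29 31 30
f 30 31 32
f 30 32 24
f 31 21 33
f 31 33 32
f 32 33 34
f 32 34 24
f 33 21 35
f 33 35 34
f 34 35 36
f 34 36 24
f 35 21 37
f 35 37 36
f 36 37 38
f 36 38 24
f 37 21 39
f 37 39 38
f 38 39 40
f 38 40 24
f 39 21 41
f 39 41 40
f 40 41 42
f 40 42 24
f 41 21 22
f 41 22 42
f 42 22 23
f 42 23 24
f 44 43 47
f 44 47 45
f 45 47 48
f 45 48 46
f 47 43 49
f 47 49 48
f 48 49 50
f 48 50 46
f 49 43 51
f 49 51 50
f 50 51 52
f 50 52 46
f 51 43 53
f 51 53 52
f 52 53 54
f 52 54 46
f 53 43 55
f 53 55 54
f 54 55 56
f 54 56 46
f 55 43 57
f 55 57 56
f 56 57 58
f 56 58 46
f 57 43 59
f 57 59 58
f 58 59 60
f 58 60 46
f 59 43 61
f 59 61 60
f 60 61 62
f 60 62 46
f 61 43 63
f 61 63 62
f 62 63 64
f 62 64 46
f 63 43 65
f 63 65 64
f 64 65 66
f 64 66 46
f 65 43 67
f 65 67 66
f 66 67 68
f 66 68 46
f 67 43 44
f 67 44 68
f 68 44 45
f 68 45 46
f 70 72 69
f 73 70 69
f 69 72 71
f 71 73 69
f 70 76 72
f 74 70 73
f 74 76 70
f 72 76 71
f 75 73 71
f 71 76 75
f 75 74 73
f 76 74 75



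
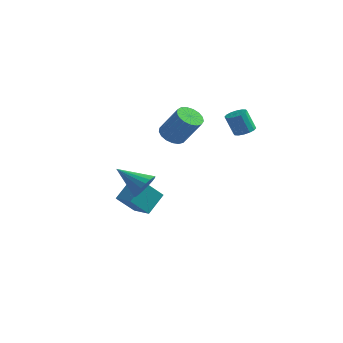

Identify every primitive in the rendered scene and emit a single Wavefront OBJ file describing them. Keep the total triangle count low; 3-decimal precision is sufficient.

v -0.427 -2.427 -1.119
v -0.002 -2.634 -0.436
v -1.993 -2.553 -0.181
v -0.018 -2.265 -0.414
v -0.116 -1.929 -0.532
v -0.275 -1.691 -0.766
v -0.464 -1.599 -1.069
v -0.646 -1.671 -1.383
v -0.784 -1.893 -1.644
v -0.852 -2.22 -1.801
v -0.835 -2.588 -1.823
v -0.738 -2.925 -1.705
v -0.579 -3.162 -1.472
v -0.389 -3.255 -1.168
v -0.208 -3.183 -0.855
v -0.069 -2.961 -0.594
v -1.832 -1.499 -2.936
v -1.591 -0.406 -1.999
v -2.993 -0.993 -3.228
v -2.752 0.101 -2.291
v -1.208 -0.701 -4.029
v -0.967 0.393 -3.092
v -2.369 -0.194 -4.321
v -2.128 0.899 -3.384
v 0.331 -1.006 2.131
v 0.886 -0.647 1.757
v 1.925 -0.675 3.276
v 1.369 -1.034 3.649
v 0.687 -0.377 1.898
v 1.726 -0.405 3.417
v 0.407 -0.251 2.092
v 1.446 -0.279 3.611
v 0.109 -0.298 2.296
v 1.148 -0.326 3.814
v -0.139 -0.507 2.461
v 0.9 -0.535 3.979
v -0.278 -0.831 2.551
v 0.761 -0.859 4.069
v -0.279 -1.195 2.544
v 0.76 -1.223 4.063
v -0.139 -1.515 2.443
v 0.899 -1.543 3.961
v 0.107 -1.719 2.27
v 1.146 -1.747 3.789
v 0.405 -1.76 2.066
v 1.444 -1.787 3.584
v 0.686 -1.627 1.876
v 1.725 -1.655 3.394
v 0.886 -1.353 1.745
v 1.925 -1.381 3.263
v 0.958 -0.999 1.702
v 1.997 -1.027 3.22
v 3.476 0.763 2.376
v 3.934 0.402 2.517
v 3.482 0.276 3.665
v 3.024 0.637 3.524
v 4.033 0.688 2.587
v 3.58 0.562 3.735
v 3.982 0.994 2.601
v 3.53 0.868 3.749
v 3.796 1.238 2.555
v 3.344 1.112 3.702
v 3.524 1.355 2.46
v 3.072 1.229 3.608
v 3.24 1.314 2.343
v 2.787 1.187 3.491
v 3.018 1.124 2.235
v 2.566 0.998 3.383
v 2.92 0.838 2.165
v 2.467 0.712 3.313
v 2.97 0.532 2.151
v 2.518 0.406 3.299
v 3.156 0.288 2.198
v 2.704 0.162 3.345
v 3.428 0.171 2.292
v 2.976 0.045 3.44
v 3.713 0.213 2.409
v 3.26 0.086 3.557
f 2 1 4
f 2 4 3
f 4 1 5
f 4 5 3
f 5 1 6
f 5 6 3
f 6 1 7
f 6 7 3
f 7 1 8
f 7 8 3
f 8 1 9
f 8 9 3
f 9 1 10
f 9 10 3
f 10 1 11
f 10 11 3
f 11 1 12
f 11 12 3
f 12 1 13
f 12 13 3
f 13 1 14
f 13 14 3
f 14 1 15
f 14 15 3
f 15 1 16
f 15 16 3
f 16 1 2
f 16 2 3
f 18 20 17
f 21 18 17
f 17 20 19
f 19 21 17
f 18 24 20
f 22 18 21
f 22 24 18
f 20 24 19
f 23 21 19
f 19 24 23
f 23 22 21
f 24 22 23
f 26 25 29
f 26 29 27
f 27 29 30
f 27 30 28
f 29 25 31
f 29 31 30
f 30 31 32
f 30 32 28
f 31 25 33
f 31 33 32
f 32 33 34
f 32 34 28
f 33 25 35
f 33 35 34
f 34 35 36
f 34 36 28
f 35 25 37
f 35 37 36
f 36 37 38
f 36 38 28
f 37 25 39
f 37 39 38
f 38 39 40
f 38 40 28
f 39 25 41
f 39 41 40
f 40 41 42
f 40 42 28
f 41 25 43
f 41 43 42
f 42 43 44
f 42 44 28
f 43 25 45
f 43 45 44
f 44 45 46
f 44 46 28
f 45 25 47
f 45 47 46
f 46 47 48
f 46 48 28
f 47 25 49
f 47 49 48
f 48 49 50
f 48 50 28
f 49 25 51
f 49 51 50
f 50 51 52
f 50 52 28
f 51 25 26
f 51 26 52
f 52 26 27
f 52 27 28
f 54 53 57
f 54 57 55
f 55 57 58
f 55 58 56
f 57 53 59
f 57 59 58
f 58 59 60
f 58 60 56
f 59 53 61
f 59 61 60
f 60 61 62
f 60 62 56
f 61 53 63
f 61 63 62
f 62 63 64
f 62 64 56
f 63 53 65
f 63 65 64
f 64 65 66
f 64 66 56
f 65 53 67
f 65 67 66
f 66 67 68
f 66 68 56
f 67 53 69
f 67 69 68
f 68 69 70
f 68 70 56
f 69 53 71
f 69 71 70
f 70 71 72
f 70 72 56
f 71 53 73
f 71 73 72
f 72 73 74
f 72 74 56
f 73 53 75
f 73 75 74
f 74 75 76
f 74 76 56
f 75 53 77
f 75 77 76
f 76 77 78
f 76 78 56
f 77 53 54
f 77 54 78
f 78 54 55
f 78 55 56



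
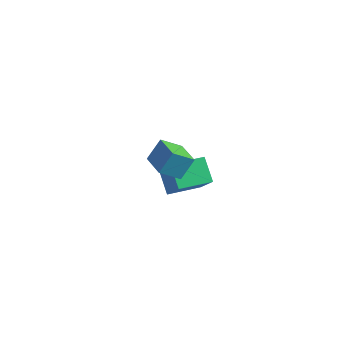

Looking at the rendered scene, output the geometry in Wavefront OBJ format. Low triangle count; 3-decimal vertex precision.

v 0.991 2.741 -3.159
v 0.279 3.27 -2.444
v 1.765 3.881 -3.232
v 1.053 4.41 -2.517
v 1.827 2.25 -1.963
v 1.115 2.779 -1.248
v 2.601 3.39 -2.036
v 1.889 3.919 -1.321
v 2.552 0.466 1.33
v 2.033 -0.116 1.889
v 2.762 1.011 2.092
v 2.242 0.429 2.651
v 3.478 -0.169 1.529
v 2.958 -0.751 2.088
v 3.687 0.376 2.291
v 3.168 -0.206 2.85
f 2 4 1
f 5 2 1
f 1 4 3
f 3 5 1
f 2 8 4
f 6 2 5
f 6 8 2
f 4 8 3
f 7 5 3
f 3 8 7
f 7 6 5
f 8 6 7
f 10 12 9
f 13 10 9
f 9 12 11
f 11 13 9
f 10 16 12
f 14 10 13
f 14 16 10
f 12 16 11
f 15 13 11
f 11 16 15
f 15 14 13
f 16 14 15



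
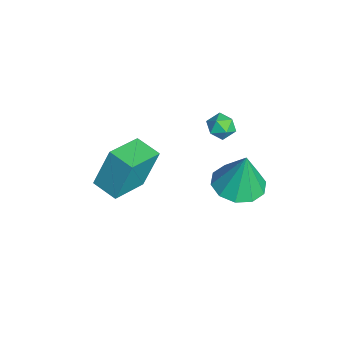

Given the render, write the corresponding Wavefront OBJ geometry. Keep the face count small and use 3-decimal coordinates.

v -3.048 -3.154 -4.168
v -3.191 -2.492 -2.414
v -2.223 -2.398 -4.386
v -2.366 -1.737 -2.632
v -1.834 -4.323 -3.628
v -1.977 -3.662 -1.874
v -1.009 -3.568 -3.846
v -1.152 -2.906 -2.092
v -3.519 1.18 -1.974
v -2.904 1.254 -2.139
v -3.356 0.166 -1.821
v -2.741 0.24 -1.986
v -2.958 0.491 -1.437
v -3.058 1.117 -1.532
v -3.202 0.303 -2.428
v -3.302 0.929 -2.523
v -2.708 0.711 -2.42
v -2.557 0.828 -1.808
v -3.703 0.592 -2.152
v -3.552 0.709 -1.54
v 1.483 0.656 -0.688
v 2.131 -0.132 -0.648
v 1.657 0.884 1.028
v 2.467 0.391 -0.752
v 2.427 1.015 -0.831
v 2.027 1.502 -0.856
v 1.42 1.665 -0.816
v 0.836 1.443 -0.728
v 0.5 0.92 -0.624
v 0.54 0.296 -0.545
v 0.94 -0.191 -0.52
v 1.547 -0.354 -0.56
f 2 4 1
f 5 2 1
f 1 4 3
f 3 5 1
f 2 8 4
f 6 2 5
f 6 8 2
f 4 8 3
f 7 5 3
f 3 8 7
f 7 6 5
f 8 6 7
f 9 20 14
f 9 14 10
f 9 10 16
f 9 16 19
f 9 19 20
f 10 14 18
f 14 20 13
f 20 19 11
f 19 16 15
f 16 10 17
f 12 18 13
f 12 13 11
f 12 11 15
f 12 15 17
f 12 17 18
f 13 18 14
f 11 13 20
f 15 11 19
f 17 15 16
f 18 17 10
f 22 21 24
f 22 24 23
f 24 21 25
f 24 25 23
f 25 21 26
f 25 26 23
f 26 21 27
f 26 27 23
f 27 21 28
f 27 28 23
f 28 21 29
f 28 29 23
f 29 21 30
f 29 30 23
f 30 21 31
f 30 31 23
f 31 21 32
f 31 32 23
f 32 21 22
f 32 22 23



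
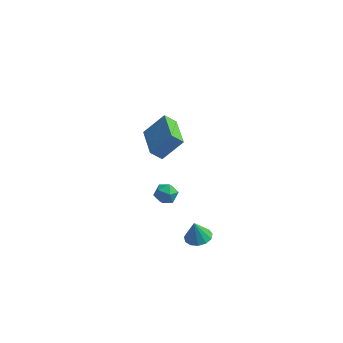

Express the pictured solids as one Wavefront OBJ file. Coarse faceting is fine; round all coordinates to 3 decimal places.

v 3.007 -3.209 -0.259
v 3.441 -2.567 -0.173
v 2.773 -3.211 0.939
v 3.031 -2.43 -0.253
v 2.614 -2.54 -0.335
v 2.321 -2.863 -0.392
v 2.246 -3.296 -0.408
v 2.413 -3.701 -0.375
v 2.769 -3.95 -0.306
v 3.2 -3.964 -0.222
v 3.57 -3.738 -0.149
v 3.761 -3.344 -0.111
v 3.713 -2.908 -0.12
v -0.529 2.356 0.283
v -1.165 2.106 0.956
v -1.475 4.289 0.104
v -2.111 4.04 0.778
v 0.551 3 1.542
v -0.085 2.751 2.216
v -0.395 4.934 1.364
v -1.031 4.684 2.037
v 0.851 -3.233 3.945
v 1.478 -2.969 3.726
v 1.182 -4.291 3.614
v 1.809 -4.027 3.395
v 1.656 -4.051 4.093
v 1.451 -3.397 4.297
v 1.209 -3.863 3.043
v 1.004 -3.209 3.247
v 1.699 -3.358 3.168
v 1.975 -3.474 3.817
v 0.685 -3.786 3.523
v 0.961 -3.902 4.172
f 2 1 4
f 2 4 3
f 4 1 5
f 4 5 3
f 5 1 6
f 5 6 3
f 6 1 7
f 6 7 3
f 7 1 8
f 7 8 3
f 8 1 9
f 8 9 3
f 9 1 10
f 9 10 3
f 10 1 11
f 10 11 3
f 11 1 12
f 11 12 3
f 12 1 13
f 12 13 3
f 13 1 2
f 13 2 3
f 15 17 14
f 18 15 14
f 14 17 16
f 16 18 14
f 15 21 17
f 19 15 18
f 19 21 15
f 17 21 16
f 20 18 16
f 16 21 20
f 20 19 18
f 21 19 20
f 22 33 27
f 22 27 23
f 22 23 29
f 22 29 32
f 22 32 33
f 23 27 31
f 27 33 26
f 33 32 24
f 32 29 28
f 29 23 30
f 25 31 26
f 25 26 24
f 25 24 28
f 25 28 30
f 25 30 31
f 26 31 27
f 24 26 33
f 28 24 32
f 30 28 29
f 31 30 23



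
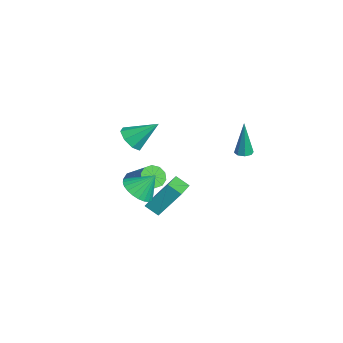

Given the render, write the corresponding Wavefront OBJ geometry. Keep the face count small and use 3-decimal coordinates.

v 3.059 -3.844 1.492
v 3.837 -3.455 1.018
v 3.281 -2.976 2.568
v 3.551 -3.227 0.893
v 3.19 -3.094 0.86
v 2.809 -3.074 0.922
v 2.467 -3.172 1.072
v 2.214 -3.372 1.285
v 2.091 -3.644 1.53
v 2.114 -3.946 1.769
v 2.282 -4.233 1.966
v 2.568 -4.461 2.091
v 2.929 -4.594 2.124
v 3.31 -4.614 2.062
v 3.652 -4.516 1.913
v 3.904 -4.316 1.699
v 4.028 -4.044 1.454
v 4.004 -3.742 1.215
v 1.582 2.17 2.545
v 2.085 2.084 2.555
v 1.538 2.17 4.715
v 1.998 2.465 2.554
v 1.667 2.672 2.547
v 1.287 2.585 2.539
v 1.079 2.255 2.535
v 1.166 1.874 2.537
v 1.497 1.667 2.544
v 1.877 1.754 2.551
v -4.37 -2.305 -2.761
v -3.858 -2.771 -3.141
v -2.257 -2.122 -1.778
v -2.77 -1.655 -1.399
v -3.852 -2.333 -3.357
v -2.251 -1.684 -1.994
v -4.044 -1.885 -3.345
v -2.443 -1.235 -1.983
v -4.36 -1.596 -3.111
v -2.759 -0.947 -1.748
v -4.681 -1.578 -2.743
v -3.08 -0.929 -1.38
v -4.883 -1.838 -2.382
v -3.282 -1.189 -1.019
v -4.889 -2.276 -2.166
v -3.288 -1.627 -0.803
v -4.697 -2.725 -2.177
v -3.096 -2.075 -0.815
v -4.381 -3.013 -2.412
v -2.78 -2.364 -1.049
v -4.06 -3.031 -2.78
v -2.459 -2.382 -1.417
v -3.41 -2.733 1.375
v -2.775 -2.416 0.79
v -2.99 -1.307 2.605
v -3.41 -2.132 0.678
v -4.045 -2.201 0.974
v -4.308 -2.582 1.505
v -4.045 -3.051 1.96
v -3.41 -3.334 2.072
v -2.775 -3.265 1.775
v -2.512 -2.885 1.244
v 0.743 -2.966 -1.338
v 0.959 -1.77 0.263
v -0.799 -2.135 -1.751
v -0.583 -0.938 -0.151
v 1.223 -2.342 -1.869
v 1.439 -1.145 -0.269
v -0.319 -1.51 -2.283
v -0.103 -0.314 -0.682
f 2 1 4
f 2 4 3
f 4 1 5
f 4 5 3
f 5 1 6
f 5 6 3
f 6 1 7
f 6 7 3
f 7 1 8
f 7 8 3
f 8 1 9
f 8 9 3
f 9 1 10
f 9 10 3
f 10 1 11
f 10 11 3
f 11 1 12
f 11 12 3
f 12 1 13
f 12 13 3
f 13 1 14
f 13 14 3
f 14 1 15
f 14 15 3
f 15 1 16
f 15 16 3
f 16 1 17
f 16 17 3
f 17 1 18
f 17 18 3
f 18 1 2
f 18 2 3
f 20 19 22
f 20 22 21
f 22 19 23
f 22 23 21
f 23 19 24
f 23 24 21
f 24 19 25
f 24 25 21
f 25 19 26
f 25 26 21
f 26 19 27
f 26 27 21
f 27 19 28
f 27 28 21
f 28 19 20
f 28 20 21
f 30 29 33
f 30 33 31
f 31 33 34
f 31 34 32
f 33 29 35
f 33 35 34
f 34 35 36
f 34 36 32
f 35 29 37
f 35 37 36
f 36 37 38
f 36 38 32
f 37 29 39
f 37 39 38
f 38 39 40
f 38 40 32
f 39 29 41
f 39 41 40
f 40 41 42
f 40 42 32
f 41 29 43
f 41 43 42
f 42 43 44
f 42 44 32
f 43 29 45
f 43 45 44
f 44 45 46
f 44 46 32
f 45 29 47
f 45 47 46
f 46 47 48
f 46 48 32
f 47 29 49
f 47 49 48
f 48 49 50
f 48 50 32
f 49 29 30
f 49 30 50
f 50 30 31
f 50 31 32
f 52 51 54
f 52 54 53
f 54 51 55
f 54 55 53
f 55 51 56
f 55 56 53
f 56 51 57
f 56 57 53
f 57 51 58
f 57 58 53
f 58 51 59
f 58 59 53
f 59 51 60
f 59 60 53
f 60 51 52
f 60 52 53
f 62 64 61
f 65 62 61
f 61 64 63
f 63 65 61
f 62 68 64
f 66 62 65
f 66 68 62
f 64 68 63
f 67 65 63
f 63 68 67
f 67 66 65
f 68 66 67



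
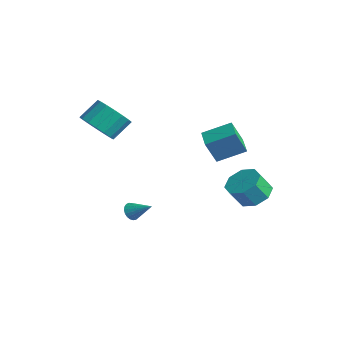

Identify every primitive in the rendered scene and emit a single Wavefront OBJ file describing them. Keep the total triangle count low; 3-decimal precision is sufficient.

v -2.108 -0.87 -3.831
v -1.763 -1.177 -4.091
v -1.132 -0.35 -3.149
v -1.77 -0.997 -4.219
v -1.835 -0.796 -4.279
v -1.947 -0.607 -4.262
v -2.087 -0.463 -4.171
v -2.231 -0.39 -4.021
v -2.353 -0.4 -3.838
v -2.434 -0.491 -3.654
v -2.458 -0.647 -3.501
v -2.421 -0.842 -3.405
v -2.331 -1.042 -3.382
v -2.202 -1.212 -3.438
v -2.057 -1.322 -3.561
v -1.921 -1.355 -3.731
v -1.817 -1.303 -3.919
v -2.853 -2.287 1.896
v -2.483 -2.916 2.623
v -2.498 -1.922 3.491
v -2.867 -1.293 2.764
v -2.079 -2.728 2.414
v -2.094 -1.733 3.282
v -1.852 -2.438 2.086
v -1.866 -1.444 2.954
v -1.854 -2.114 1.715
v -1.868 -1.12 2.582
v -2.085 -1.83 1.385
v -2.099 -0.835 2.252
v -2.491 -1.65 1.172
v -2.506 -0.656 2.04
v -2.981 -1.617 1.125
v -2.996 -0.622 1.993
v -3.441 -1.737 1.255
v -3.456 -0.742 2.123
v -3.767 -1.983 1.532
v -3.781 -0.988 2.399
v -3.883 -2.299 1.892
v -3.897 -1.304 2.76
v -3.763 -2.612 2.253
v -3.777 -1.617 3.121
v -3.434 -2.851 2.533
v -3.449 -1.856 3.4
v -2.973 -2.961 2.666
v -2.987 -1.966 3.534
v 0.627 1.902 0.859
v 0.52 1.336 2.091
v 1.264 3.134 1.481
v 1.157 2.568 2.713
v 1.703 1.412 0.727
v 1.596 0.846 1.959
v 2.34 2.644 1.349
v 2.233 2.078 2.581
v 2.161 3.256 -1.771
v 2.943 2.771 -2.007
v 2.841 2.119 -1.005
v 2.059 2.604 -0.769
v 3.091 3.361 -1.608
v 2.989 2.708 -0.606
v 2.694 3.889 -1.304
v 2.592 3.236 -0.302
v 1.985 4.047 -1.274
v 1.883 3.394 -0.272
v 1.379 3.741 -1.535
v 1.277 3.089 -0.533
v 1.231 3.152 -1.934
v 1.129 2.499 -0.932
v 1.628 2.624 -2.238
v 1.526 1.971 -1.236
v 2.337 2.466 -2.268
v 2.235 1.813 -1.266
f 2 1 4
f 2 4 3
f 4 1 5
f 4 5 3
f 5 1 6
f 5 6 3
f 6 1 7
f 6 7 3
f 7 1 8
f 7 8 3
f 8 1 9
f 8 9 3
f 9 1 10
f 9 10 3
f 10 1 11
f 10 11 3
f 11 1 12
f 11 12 3
f 12 1 13
f 12 13 3
f 13 1 14
f 13 14 3
f 14 1 15
f 14 15 3
f 15 1 16
f 15 16 3
f 16 1 17
f 16 17 3
f 17 1 2
f 17 2 3
f 19 18 22
f 19 22 20
f 20 22 23
f 20 23 21
f 22 18 24
f 22 24 23
f 23 24 25
f 23 25 21
f 24 18 26
f 24 26 25
f 25 26 27
f 25 27 21
f 26 18 28
f 26 28 27
f 27 28 29
f 27 29 21
f 28 18 30
f 28 30 29
f 29 30 31
f 29 31 21
f 30 18 32
f 30 32 31
f 31 32 33
f 31 33 21
f 32 18 34
f 32 34 33
f 33 34 35
f 33 35 21
f 34 18 36
f 34 36 35
f 35 36 37
f 35 37 21
f 36 18 38
f 36 38 37
f 37 38 39
f 37 39 21
f 38 18 40
f 38 40 39
f 39 40 41
f 39 41 21
f 40 18 42
f 40 42 41
f 41 42 43
f 41 43 21
f 42 18 44
f 42 44 43
f 43 44 45
f 43 45 21
f 44 18 19
f 44 19 45
f 45 19 20
f 45 20 21
f 47 49 46
f 50 47 46
f 46 49 48
f 48 50 46
f 47 53 49
f 51 47 50
f 51 53 47
f 49 53 48
f 52 50 48
f 48 53 52
f 52 51 50
f 53 51 52
f 55 54 58
f 55 58 56
f 56 58 59
f 56 59 57
f 58 54 60
f 58 60 59
f 59 60 61
f 59 61 57
f 60 54 62
f 60 62 61
f 61 62 63
f 61 63 57
f 62 54 64
f 62 64 63
f 63 64 65
f 63 65 57
f 64 54 66
f 64 66 65
f 65 66 67
f 65 67 57
f 66 54 68
f 66 68 67
f 67 68 69
f 67 69 57
f 68 54 70
f 68 70 69
f 69 70 71
f 69 71 57
f 70 54 55
f 70 55 71
f 71 55 56
f 71 56 57



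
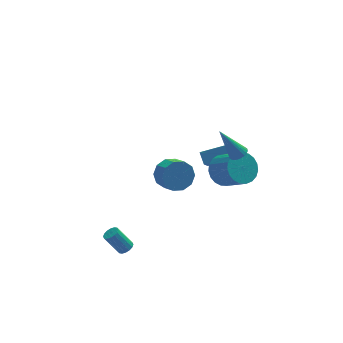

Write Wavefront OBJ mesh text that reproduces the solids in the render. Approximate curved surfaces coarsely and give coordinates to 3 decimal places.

v 3.334 -2.034 2.765
v 3.68 -1.6 2.893
v 2.306 -1.766 4.635
v 3.516 -1.494 2.788
v 3.323 -1.471 2.679
v 3.132 -1.533 2.583
v 2.972 -1.671 2.515
v 2.867 -1.865 2.485
v 2.833 -2.084 2.497
v 2.875 -2.296 2.551
v 2.987 -2.468 2.637
v 3.152 -2.574 2.743
v 3.344 -2.597 2.852
v 3.535 -2.535 2.948
v 3.695 -2.396 3.016
v 3.8 -2.203 3.046
v 3.834 -1.983 3.033
v 3.792 -1.772 2.98
v -0.154 -0.455 0.385
v 0.279 0.072 1.129
v 0.567 -0.858 1.62
v 0.134 -1.385 0.875
v -0.317 -0.03 1.286
v -0.028 -0.96 1.777
v -0.85 -0.294 1.099
v -0.562 -1.224 1.589
v -1.118 -0.62 0.639
v -0.829 -1.55 1.129
v -1.017 -0.883 0.082
v -0.729 -1.813 0.572
v -0.587 -0.982 -0.36
v -0.299 -1.912 0.131
v 0.008 -0.88 -0.517
v 0.297 -1.81 -0.026
v 0.542 -0.616 -0.329
v 0.83 -1.546 0.161
v 0.809 -0.29 0.131
v 1.098 -1.22 0.621
v 0.709 -0.027 0.688
v 0.997 -0.957 1.178
v 4.314 1.815 -0.787
v 4.225 2.507 -0.252
v 2.445 2.132 -1.511
v 2.355 2.825 -0.975
v 4.705 2.435 -1.525
v 4.615 3.128 -0.989
v 2.835 2.753 -2.248
v 2.746 3.445 -1.713
v 3.274 0.793 -1.067
v 4.02 0.599 -1.822
v 4.793 -0.607 -0.749
v 4.046 -0.413 0.007
v 4.21 0.931 -1.586
v 4.983 -0.275 -0.513
v 4.238 1.239 -1.26
v 5.011 0.032 -0.187
v 4.099 1.469 -0.901
v 4.872 0.263 0.172
v 3.818 1.583 -0.57
v 4.59 0.377 0.503
v 3.442 1.56 -0.325
v 4.215 0.354 0.748
v 3.037 1.405 -0.209
v 3.81 0.199 0.865
v 2.673 1.144 -0.24
v 3.446 -0.063 0.833
v 2.413 0.822 -0.415
v 3.186 -0.384 0.659
v 2.302 0.495 -0.702
v 3.075 -0.711 0.371
v 2.358 0.22 -1.052
v 3.131 -0.987 0.021
v 2.573 0.044 -1.405
v 3.346 -1.163 -0.332
v 2.909 -0.003 -1.699
v 3.682 -1.209 -0.626
v 3.308 0.088 -1.884
v 4.081 -1.118 -0.811
v 3.701 0.301 -1.928
v 4.474 -0.905 -0.854
v -3.163 -2.765 -3.588
v -2.858 -3.059 -3.324
v -3.631 -2.77 -2.108
v -3.937 -2.475 -2.372
v -2.751 -2.824 -3.312
v -3.524 -2.534 -2.096
v -2.755 -2.573 -3.374
v -3.528 -2.283 -2.158
v -2.868 -2.373 -3.493
v -3.641 -2.083 -2.277
v -3.06 -2.278 -3.638
v -3.833 -1.989 -2.422
v -3.28 -2.314 -3.77
v -4.053 -2.024 -2.553
v -3.469 -2.47 -3.852
v -4.242 -2.181 -2.636
v -3.576 -2.706 -3.864
v -4.349 -2.416 -2.648
v -3.572 -2.957 -3.802
v -4.345 -2.667 -2.586
v -3.459 -3.157 -3.683
v -4.232 -2.867 -2.467
v -3.267 -3.251 -3.538
v -4.04 -2.962 -2.322
v -3.047 -3.216 -3.407
v -3.82 -2.926 -2.19
f 2 1 4
f 2 4 3
f 4 1 5
f 4 5 3
f 5 1 6
f 5 6 3
f 6 1 7
f 6 7 3
f 7 1 8
f 7 8 3
f 8 1 9
f 8 9 3
f 9 1 10
f 9 10 3
f 10 1 11
f 10 11 3
f 11 1 12
f 11 12 3
f 12 1 13
f 12 13 3
f 13 1 14
f 13 14 3
f 14 1 15
f 14 15 3
f 15 1 16
f 15 16 3
f 16 1 17
f 16 17 3
f 17 1 18
f 17 18 3
f 18 1 2
f 18 2 3
f 20 19 23
f 20 23 21
f 21 23 24
f 21 24 22
f 23 19 25
f 23 25 24
f 24 25 26
f 24 26 22
f 25 19 27
f 25 27 26
f 26 27 28
f 26 28 22
f 27 19 29
f 27 29 28
f 28 29 30
f 28 30 22
f 29 19 31
f 29 31 30
f 30 31 32
f 30 32 22
f 31 19 33
f 31 33 32
f 32 33 34
f 32 34 22
f 33 19 35
f 33 35 34
f 34 35 36
f 34 36 22
f 35 19 37
f 35 37 36
f 36 37 38
f 36 38 22
f 37 19 39
f 37 39 38
f 38 39 40
f 38 40 22
f 39 19 20
f 39 20 40
f 40 20 21
f 40 21 22
f 42 44 41
f 45 42 41
f 41 44 43
f 43 45 41
f 42 48 44
f 46 42 45
f 46 48 42
f 44 48 43
f 47 45 43
f 43 48 47
f 47 46 45
f 48 46 47
f 50 49 53
f 50 53 51
f 51 53 54
f 51 54 52
f 53 49 55
f 53 55 54
f 54 55 56
f 54 56 52
f 55 49 57
f 55 57 56
f 56 57 58
f 56 58 52
f 57 49 59
f 57 59 58
f 58 59 60
f 58 60 52
f 59 49 61
f 59 61 60
f 60 61 62
f 60 62 52
f 61 49 63
f 61 63 62
f 62 63 64
f 62 64 52
f 63 49 65
f 63 65 64
f 64 65 66
f 64 66 52
f 65 49 67
f 65 67 66
f 66 67 68
f 66 68 52
f 67 49 69
f 67 69 68
f 68 69 70
f 68 70 52
f 69 49 71
f 69 71 70
f 70 71 72
f 70 72 52
f 71 49 73
f 71 73 72
f 72 73 74
f 72 74 52
f 73 49 75
f 73 75 74
f 74 75 76
f 74 76 52
f 75 49 77
f 75 77 76
f 76 77 78
f 76 78 52
f 77 49 79
f 77 79 78
f 78 79 80
f 78 80 52
f 79 49 50
f 79 50 80
f 80 50 51
f 80 51 52
f 82 81 85
f 82 85 83
f 83 85 86
f 83 86 84
f 85 81 87
f 85 87 86
f 86 87 88
f 86 88 84
f 87 81 89
f 87 89 88
f 88 89 90
f 88 90 84
f 89 81 91
f 89 91 90
f 90 91 92
f 90 92 84
f 91 81 93
f 91 93 92
f 92 93 94
f 92 94 84
f 93 81 95
f 93 95 94
f 94 95 96
f 94 96 84
f 95 81 97
f 95 97 96
f 96 97 98
f 96 98 84
f 97 81 99
f 97 99 98
f 98 99 100
f 98 100 84
f 99 81 101
f 99 101 100
f 100 101 102
f 100 102 84
f 101 81 103
f 101 103 102
f 102 103 104
f 102 104 84
f 103 81 105
f 103 105 104
f 104 105 106
f 104 106 84
f 105 81 82
f 105 82 106
f 106 82 83
f 106 83 84



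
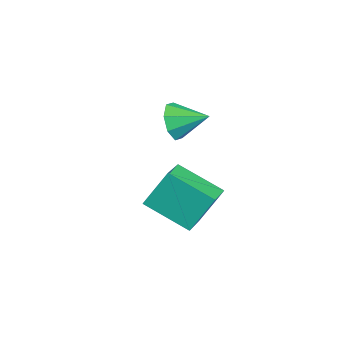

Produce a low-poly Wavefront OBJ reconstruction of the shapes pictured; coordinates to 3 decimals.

v -2.467 -0.433 2.326
v -2.016 -0.913 2.968
v -1.893 0.813 2.854
v -1.641 -0.835 2.377
v -1.751 -0.522 1.756
v -2.28 -0.156 1.469
v -2.919 0.047 1.684
v -3.293 -0.031 2.276
v -3.184 -0.344 2.897
v -2.654 -0.71 3.183
v 1.844 -2.34 1.066
v 1.653 -1.385 2.484
v 0.486 -1.733 0.475
v 0.295 -0.779 1.893
v 2.905 -0.821 0.187
v 2.714 0.133 1.605
v 1.547 -0.215 -0.404
v 1.356 0.74 1.014
f 2 1 4
f 2 4 3
f 4 1 5
f 4 5 3
f 5 1 6
f 5 6 3
f 6 1 7
f 6 7 3
f 7 1 8
f 7 8 3
f 8 1 9
f 8 9 3
f 9 1 10
f 9 10 3
f 10 1 2
f 10 2 3
f 12 14 11
f 15 12 11
f 11 14 13
f 13 15 11
f 12 18 14
f 16 12 15
f 16 18 12
f 14 18 13
f 17 15 13
f 13 18 17
f 17 16 15
f 18 16 17



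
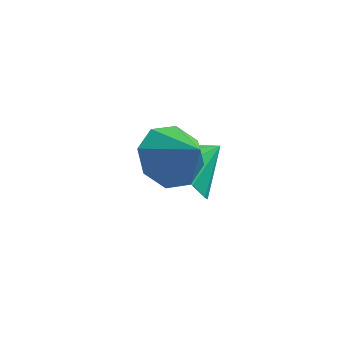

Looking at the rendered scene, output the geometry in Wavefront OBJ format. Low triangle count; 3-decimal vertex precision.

v 1.776 -2.133 0.993
v 2.281 -2.262 0.334
v 2.584 -2.507 1.687
v 2.343 -1.671 0.58
v 2.074 -1.351 1.068
v 1.629 -1.488 1.511
v 1.27 -2.003 1.651
v 1.208 -2.594 1.406
v 1.478 -2.914 0.918
v 1.922 -2.777 0.474
v 1.144 -0.021 -1.107
v 1.939 -0.545 -1.414
v 1.836 0.681 -0.513
v 1.836 -0.095 -1.825
v 1.469 0.383 -1.962
v 0.978 0.707 -1.772
v 0.55 0.753 -1.328
v 0.35 0.503 -0.8
v 0.453 0.054 -0.388
v 0.82 -0.424 -0.251
v 1.311 -0.748 -0.441
v 1.738 -0.794 -0.885
f 2 1 4
f 2 4 3
f 4 1 5
f 4 5 3
f 5 1 6
f 5 6 3
f 6 1 7
f 6 7 3
f 7 1 8
f 7 8 3
f 8 1 9
f 8 9 3
f 9 1 10
f 9 10 3
f 10 1 2
f 10 2 3
f 12 11 14
f 12 14 13
f 14 11 15
f 14 15 13
f 15 11 16
f 15 16 13
f 16 11 17
f 16 17 13
f 17 11 18
f 17 18 13
f 18 11 19
f 18 19 13
f 19 11 20
f 19 20 13
f 20 11 21
f 20 21 13
f 21 11 22
f 21 22 13
f 22 11 12
f 22 12 13



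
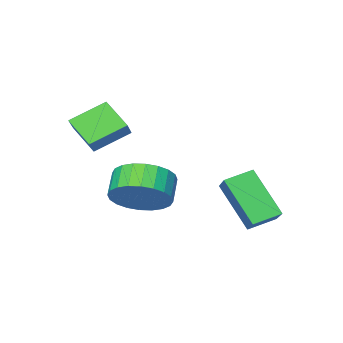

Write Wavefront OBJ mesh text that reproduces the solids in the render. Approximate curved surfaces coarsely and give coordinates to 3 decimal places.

v -1.415 1.332 -0.138
v -1.23 0.124 1.394
v -0.981 2.142 0.448
v -0.796 0.933 1.98
v -0.484 1.067 -0.46
v -0.299 -0.142 1.072
v -0.05 1.876 0.126
v 0.135 0.668 1.658
v 2.433 -0.513 1.039
v 2.795 0.052 1.794
v 2.249 -0.482 2.456
v 1.887 -1.047 1.701
v 2.473 0.256 1.693
v 1.928 -0.278 2.355
v 2.145 0.342 1.493
v 1.599 -0.192 2.154
v 1.86 0.299 1.223
v 1.315 -0.235 1.885
v 1.663 0.132 0.926
v 1.118 -0.403 1.587
v 1.583 -0.134 0.646
v 1.038 -0.668 1.307
v 1.633 -0.457 0.425
v 1.087 -0.991 1.087
v 1.804 -0.788 0.298
v 1.259 -1.323 0.96
v 2.071 -1.078 0.284
v 1.525 -1.612 0.946
v 2.392 -1.282 0.385
v 1.847 -1.816 1.047
v 2.721 -1.368 0.586
v 2.175 -1.902 1.247
v 3.005 -1.325 0.855
v 2.46 -1.859 1.517
v 3.202 -1.157 1.153
v 2.657 -1.692 1.814
v 3.282 -0.892 1.433
v 2.737 -1.426 2.094
v 3.233 -0.569 1.653
v 2.687 -1.103 2.315
v 3.061 -0.237 1.78
v 2.516 -0.772 2.442
v 3.228 -2.991 3.477
v 2.09 -2.6 4.152
v 3.101 -2.037 2.711
v 1.963 -1.646 3.386
v 3.717 -2.494 4.014
v 2.579 -2.103 4.689
v 3.59 -1.54 3.248
v 2.452 -1.149 3.923
f 2 4 1
f 5 2 1
f 1 4 3
f 3 5 1
f 2 8 4
f 6 2 5
f 6 8 2
f 4 8 3
f 7 5 3
f 3 8 7
f 7 6 5
f 8 6 7
f 10 9 13
f 10 13 11
f 11 13 14
f 11 14 12
f 13 9 15
f 13 15 14
f 14 15 16
f 14 16 12
f 15 9 17
f 15 17 16
f 16 17 18
f 16 18 12
f 17 9 19
f 17 19 18
f 18 19 20
f 18 20 12
f 19 9 21
f 19 21 20
f 20 21 22
f 20 22 12
f 21 9 23
f 21 23 22
f 22 23 24
f 22 24 12
f 23 9 25
f 23 25 24
f 24 25 26
f 24 26 12
f 25 9 27
f 25 27 26
f 26 27 28
f 26 28 12
f 27 9 29
f 27 29 28
f 28 29 30
f 28 30 12
f 29 9 31
f 29 31 30
f 30 31 32
f 30 32 12
f 31 9 33
f 31 33 32
f 32 33 34
f 32 34 12
f 33 9 35
f 33 35 34
f 34 35 36
f 34 36 12
f 35 9 37
f 35 37 36
f 36 37 38
f 36 38 12
f 37 9 39
f 37 39 38
f 38 39 40
f 38 40 12
f 39 9 41
f 39 41 40
f 40 41 42
f 40 42 12
f 41 9 10
f 41 10 42
f 42 10 11
f 42 11 12
f 44 46 43
f 47 44 43
f 43 46 45
f 45 47 43
f 44 50 46
f 48 44 47
f 48 50 44
f 46 50 45
f 49 47 45
f 45 50 49
f 49 48 47
f 50 48 49

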